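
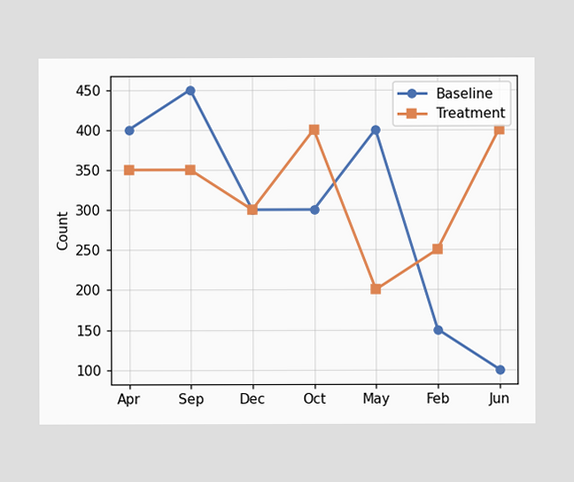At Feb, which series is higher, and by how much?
Treatment, by 100

At Feb, Treatment sits above the other line by 100.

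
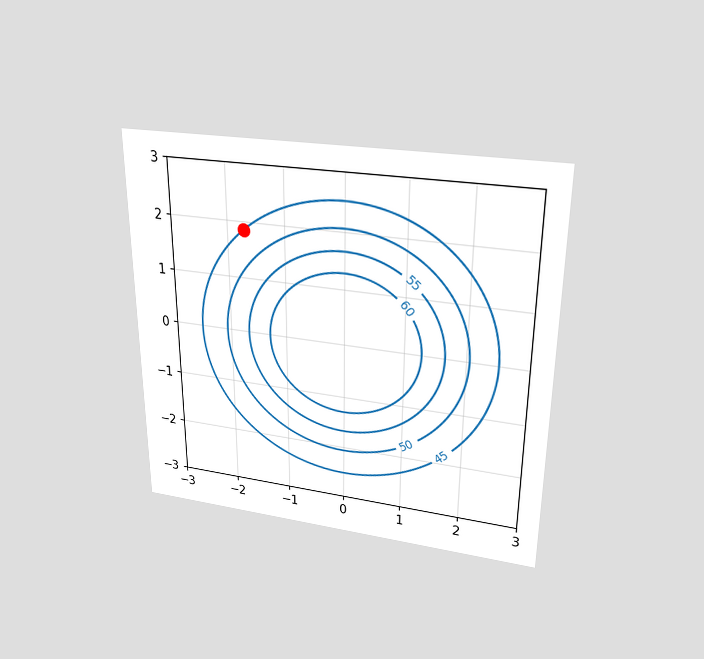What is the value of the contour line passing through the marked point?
45

The chart is viewed slightly from above. The marked point sits on the contour labelled 45.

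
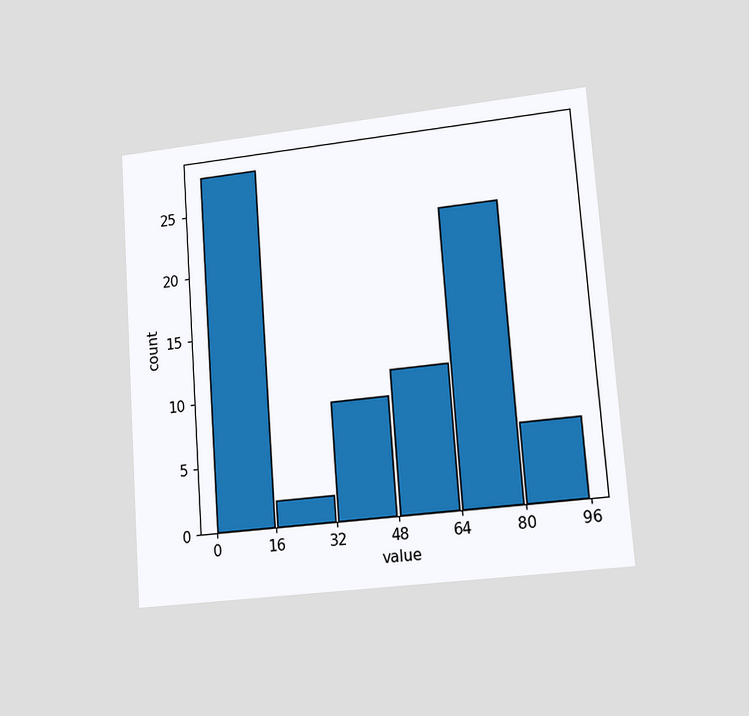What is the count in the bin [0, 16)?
The chart is tilted about 4° counter-clockwise and viewed at a slight angle. The [0, 16) bin has height 28.

28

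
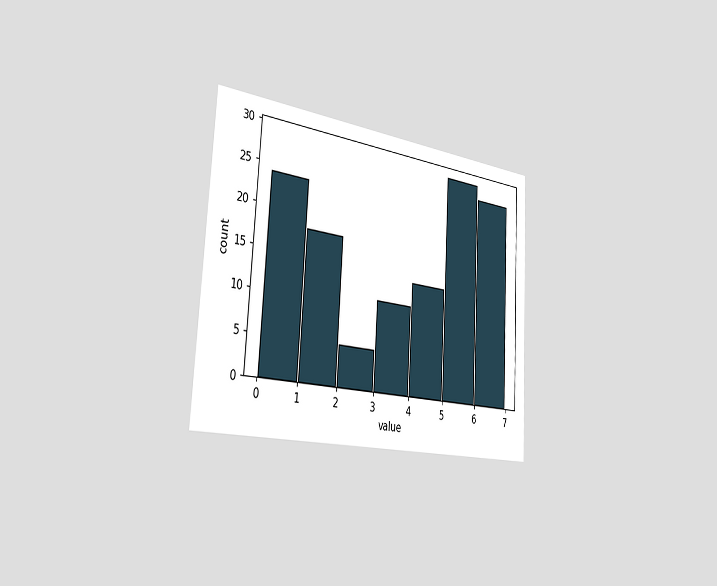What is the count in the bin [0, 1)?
24

The chart is tilted about 3° clockwise and viewed slightly from the left. The [0, 1) bin has height 24.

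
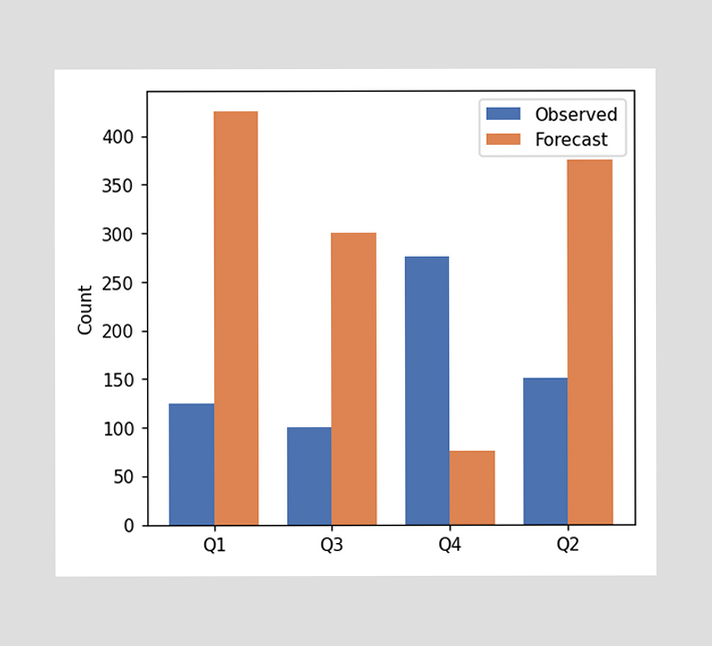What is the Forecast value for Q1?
The Forecast bar at Q1 reaches 425 on the y-axis.

425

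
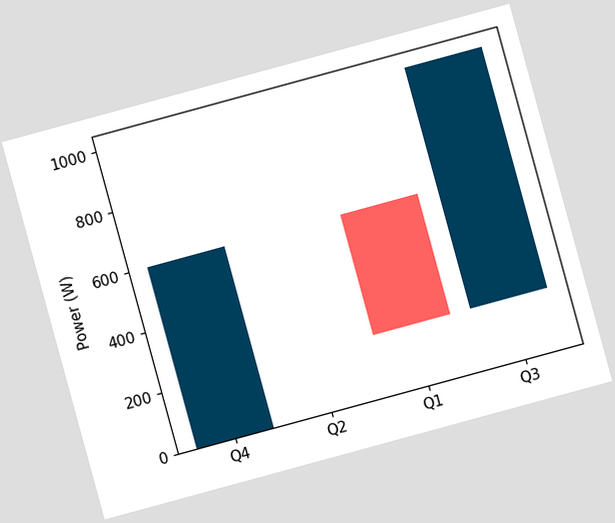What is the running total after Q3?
1000W

The chart is tilted about 15° counter-clockwise. After Q3 the running total reaches 1000W.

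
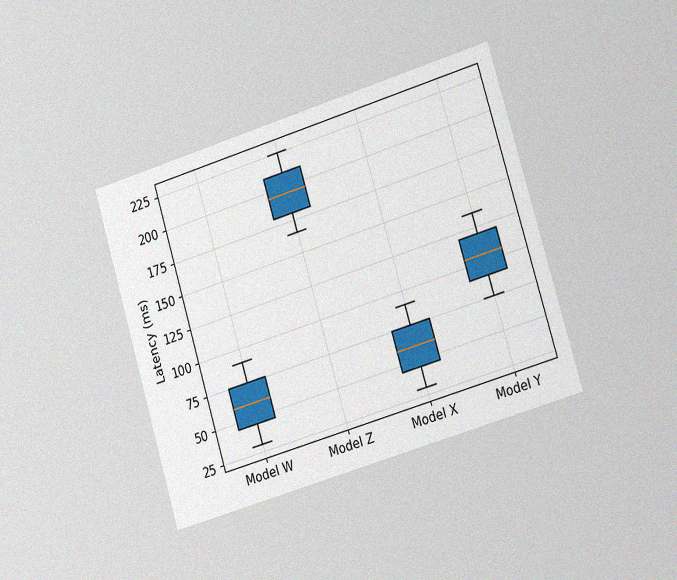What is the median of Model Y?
105ms

The chart is tilted about 17° counter-clockwise and viewed slightly from the right, with some photo noise. The median line in the Model Y box sits at 105ms.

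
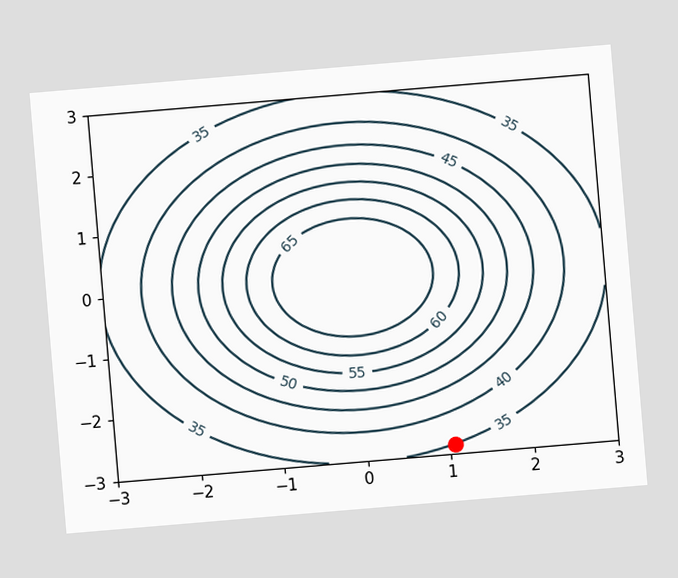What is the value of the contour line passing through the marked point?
35

The chart is tilted about 5° counter-clockwise. The marked point sits on the contour labelled 35.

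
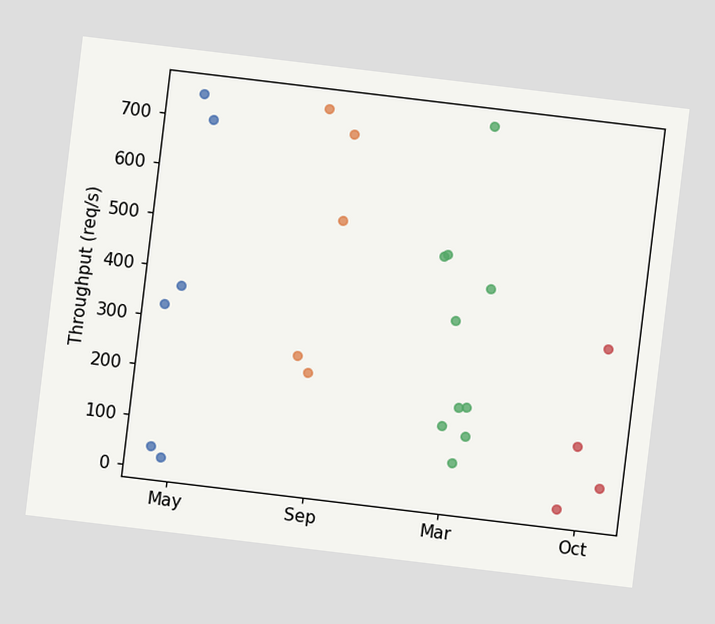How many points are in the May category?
6

The chart is tilted about 7° clockwise. Counting the markers in the May column gives 6.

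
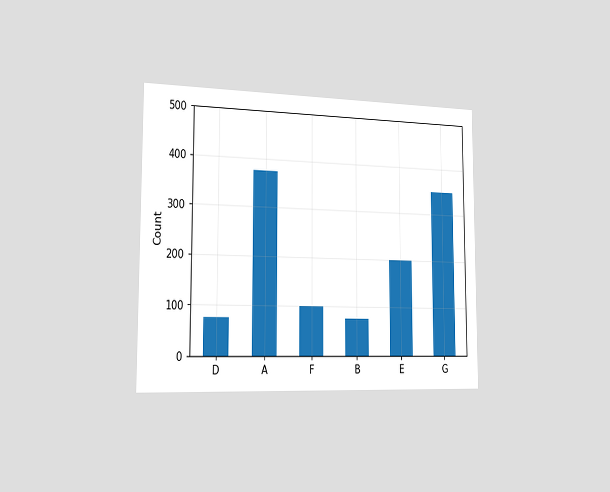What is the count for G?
The chart is viewed slightly from the left. Reading along the chart's y-axis, the G bar reaches 350.

350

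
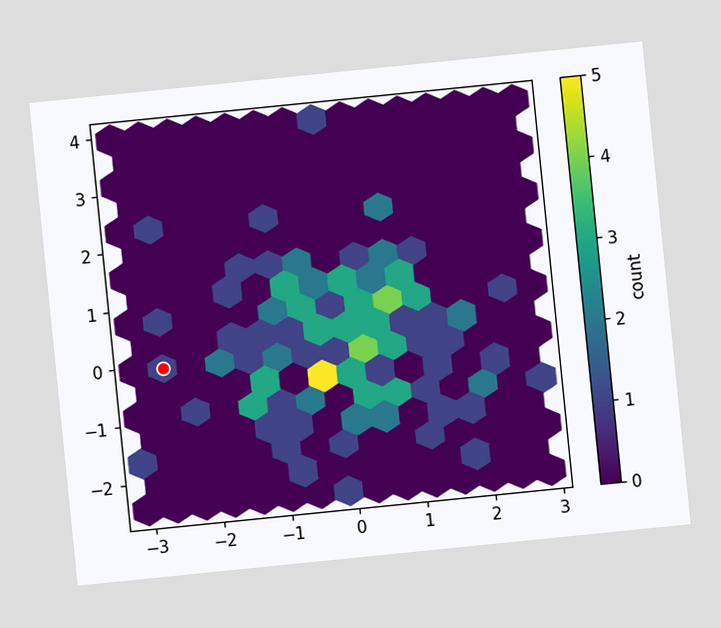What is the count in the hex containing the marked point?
1

The chart is tilted about 6° counter-clockwise. The marked hex reads 1 on the colorbar.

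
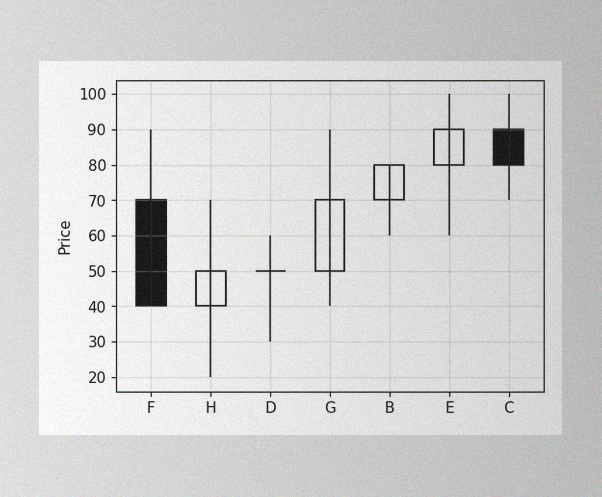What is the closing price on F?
40

The image has some photo noise and uneven lighting. The F candle closes at 40.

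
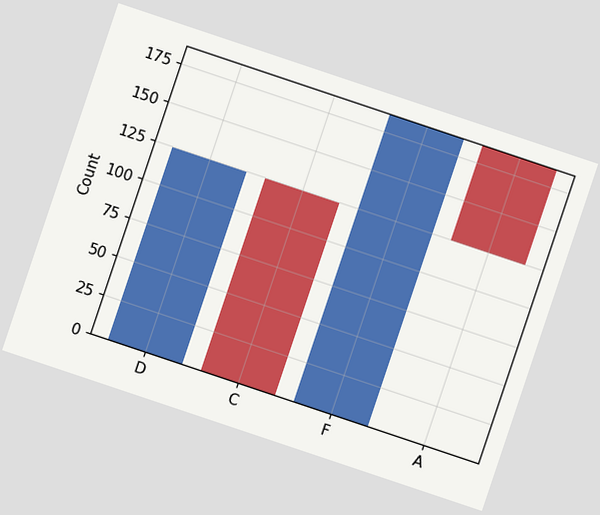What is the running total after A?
124

The chart is tilted about 19° clockwise. After A the running total reaches 124.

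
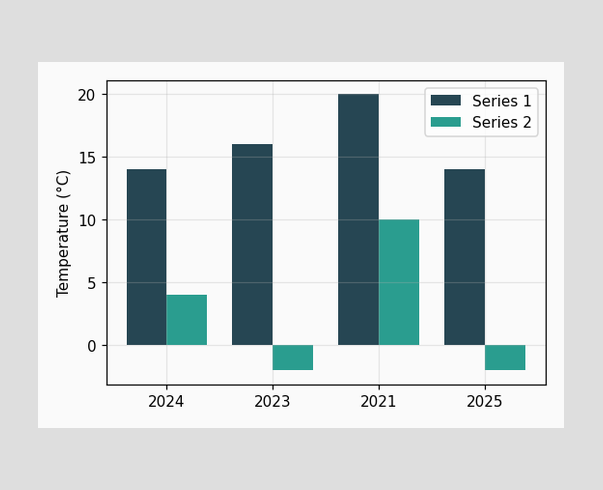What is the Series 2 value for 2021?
The Series 2 bar at 2021 reaches 10°C on the y-axis.

10°C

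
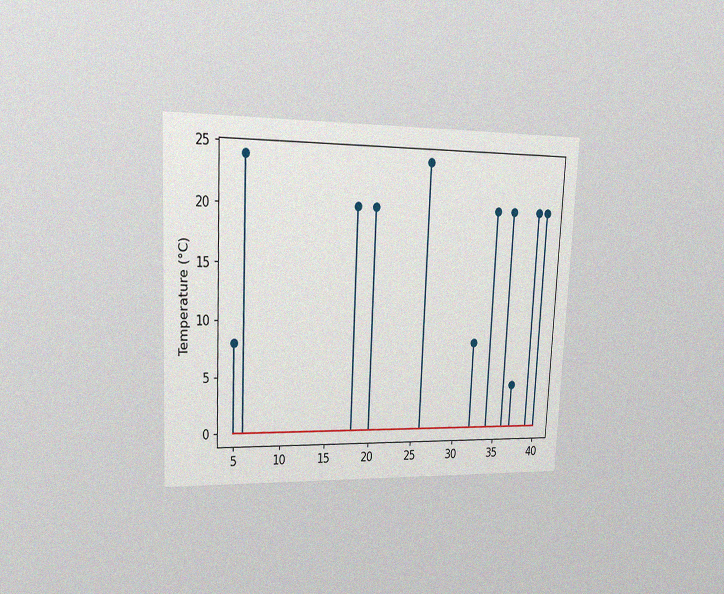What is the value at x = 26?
The chart is tilted about 3° clockwise and viewed slightly from the left, with some photo noise. The stem at x=26 reaches 24°C.

24°C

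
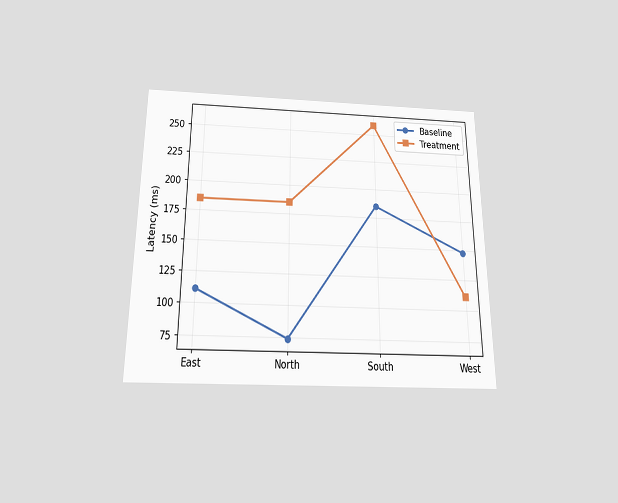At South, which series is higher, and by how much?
The chart is viewed slightly from below. At South, Treatment sits above the other line by 74ms.

Treatment, by 74ms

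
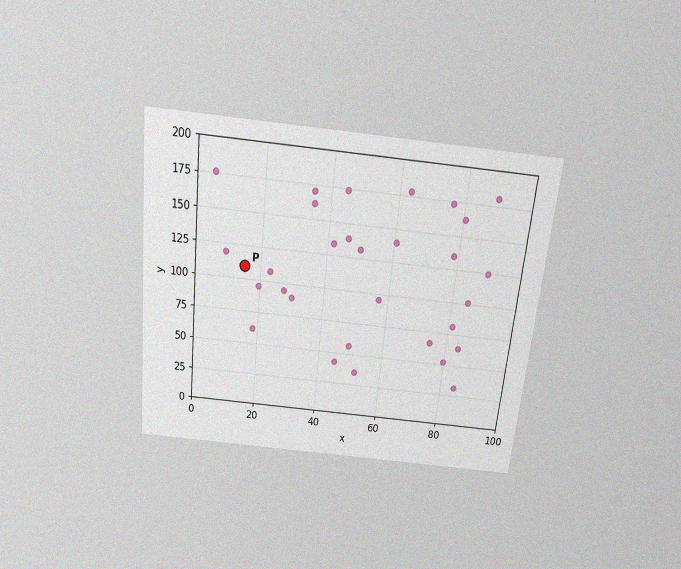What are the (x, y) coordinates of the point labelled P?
The chart is tilted about 6° clockwise and viewed slightly from above, with some photo noise. Following the gridlines from P to each axis, P sits at (15, 110).

(15, 110)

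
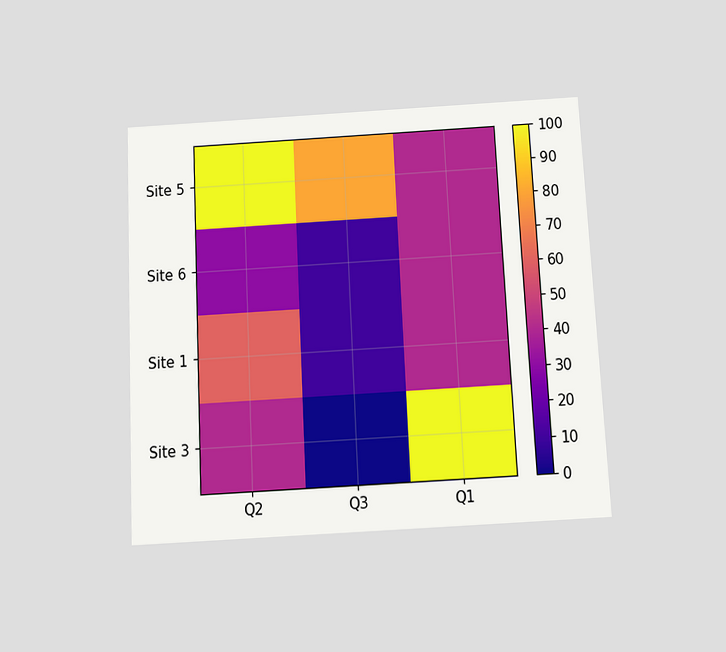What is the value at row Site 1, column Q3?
10

The chart is tilted about 3° counter-clockwise and viewed slightly from below. Matching cell (Site 1, Q3) against the colorbar gives 10.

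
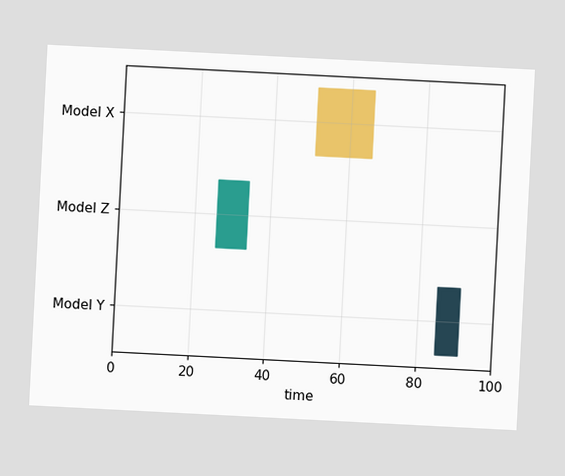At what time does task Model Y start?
The chart is tilted about 3° clockwise. The Model Y bar begins at t=85.

85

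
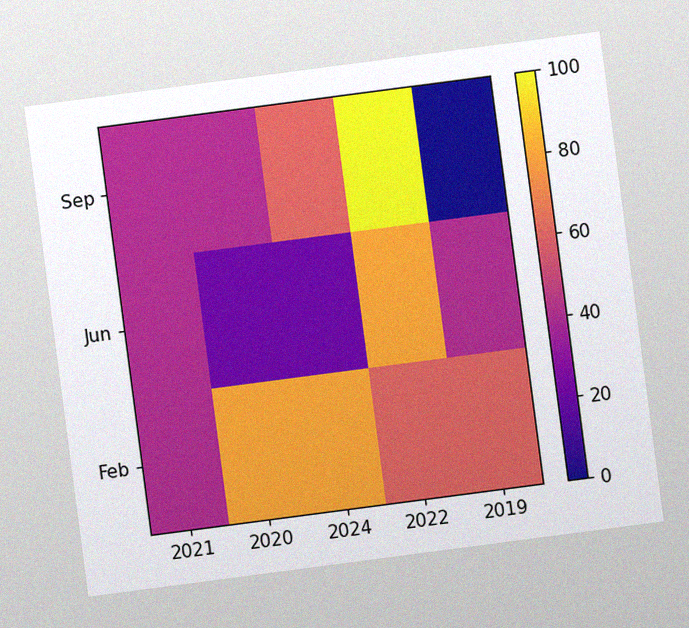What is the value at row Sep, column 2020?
40

The chart is tilted about 7° counter-clockwise, with some photo noise. Matching cell (Sep, 2020) against the colorbar gives 40.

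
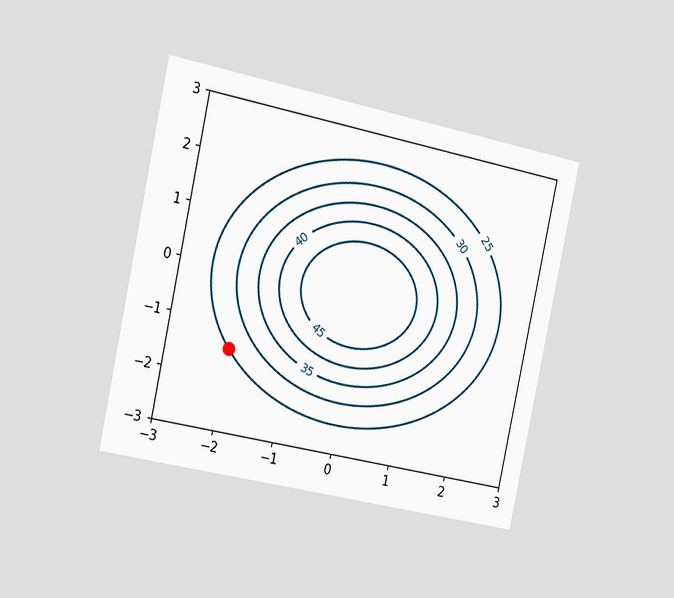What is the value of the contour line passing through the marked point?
The chart is tilted about 12° clockwise and viewed slightly from the left. The marked point sits on the contour labelled 25.

25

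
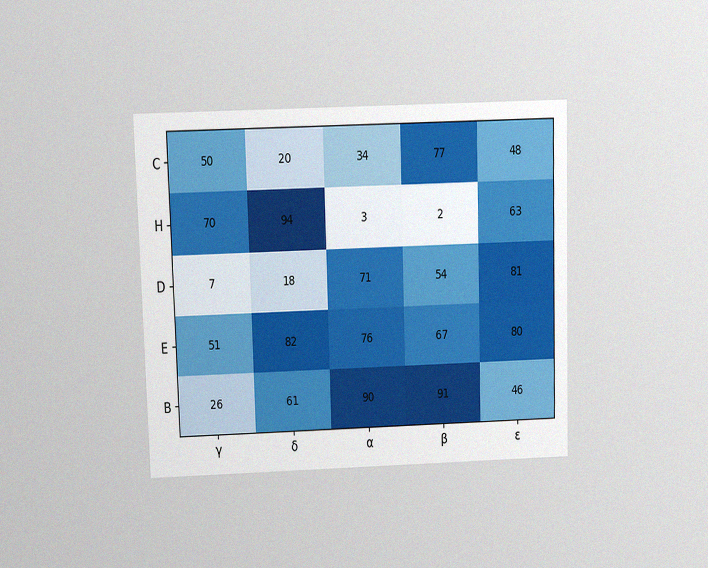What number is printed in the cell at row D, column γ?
7

The chart is viewed at a slight angle, with some photo noise. The (D, γ) cell reads 7.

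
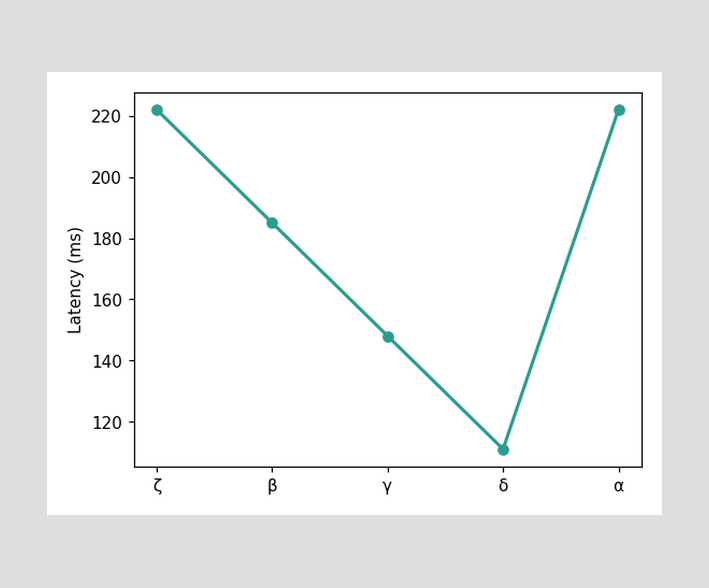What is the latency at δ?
111ms

At δ, the line is at 111ms.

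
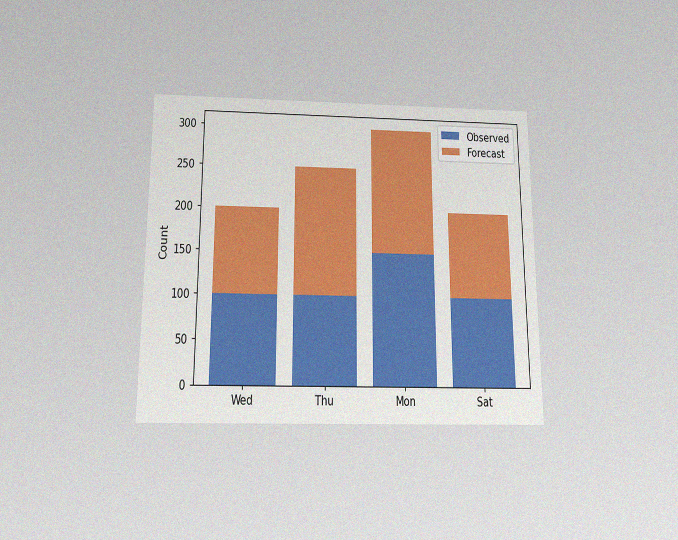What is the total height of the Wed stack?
The chart is viewed slightly from below, with some photo noise. The Wed stack's top reaches 200 on the y-axis.

200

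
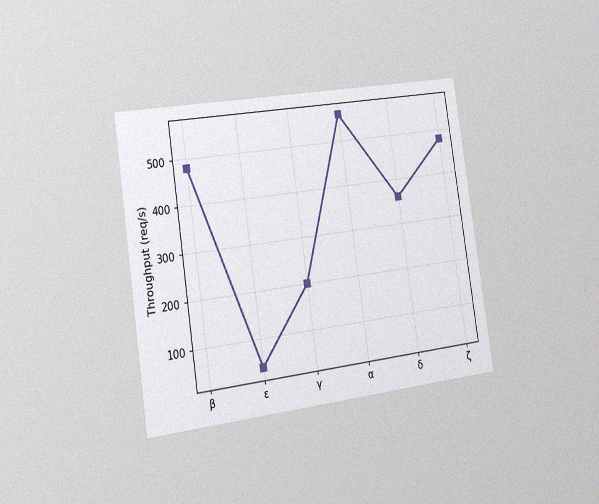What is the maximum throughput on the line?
560req/s

The chart is tilted about 8° counter-clockwise and viewed slightly from the left, with some photo noise. The highest point is at α, and reading across to the y-axis gives 560req/s.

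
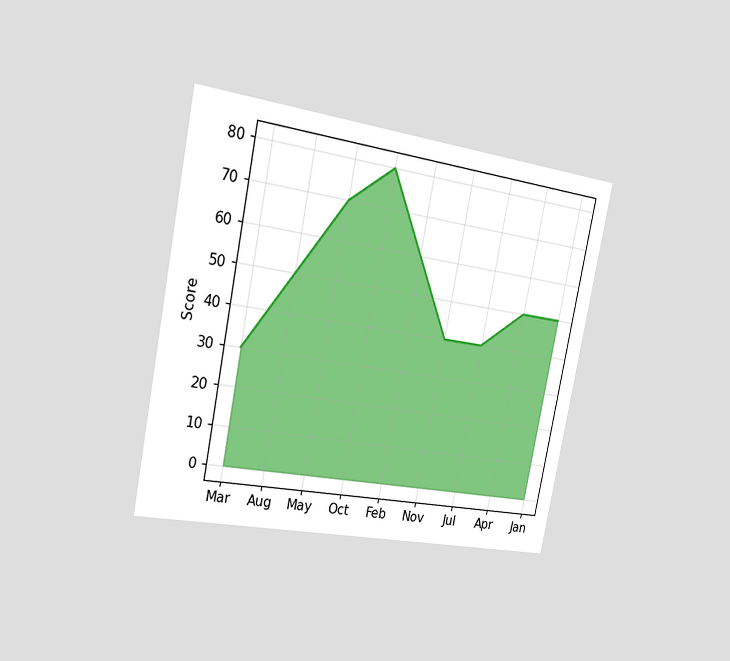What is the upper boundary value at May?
The chart is tilted about 11° clockwise and viewed slightly from the left. At May the upper boundary is at 70.

70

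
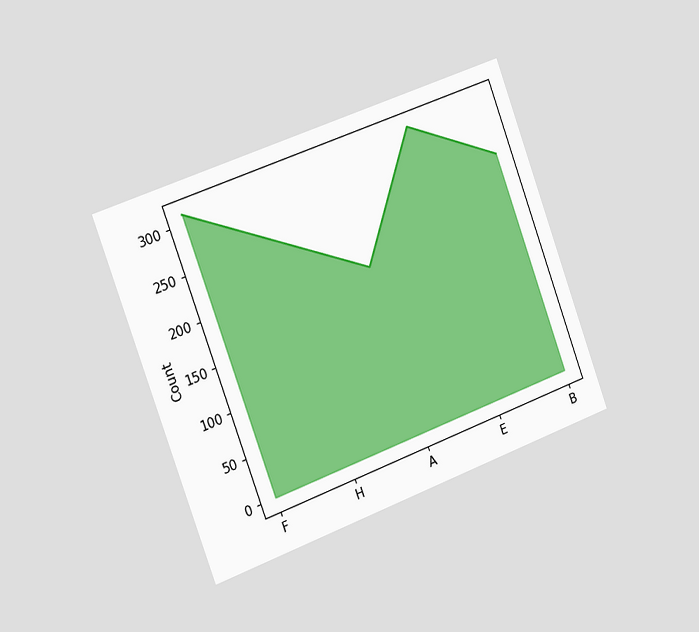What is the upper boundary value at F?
The chart is tilted about 20° counter-clockwise and viewed slightly from the left. At F the upper boundary is at 310.

310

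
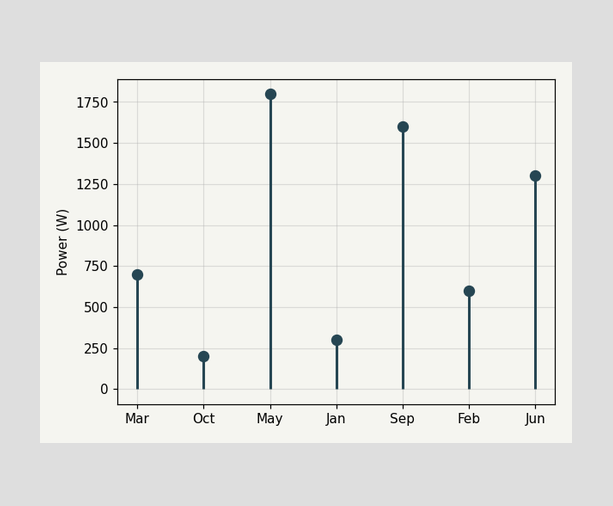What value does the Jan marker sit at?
300W

The Jan marker sits at 300W.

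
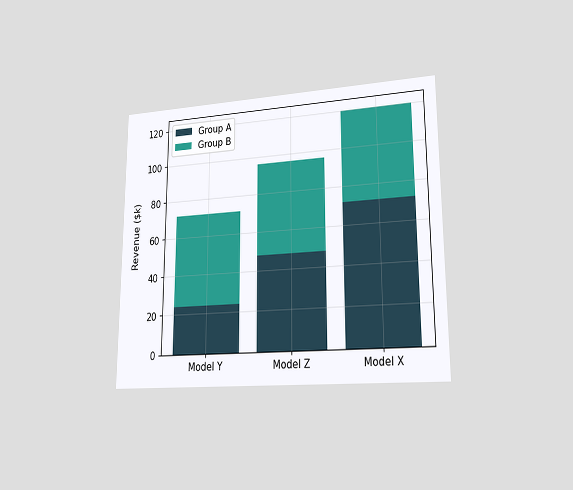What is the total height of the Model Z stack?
$96k

The chart is viewed at a slight angle. The Model Z stack's top reaches $96k on the y-axis.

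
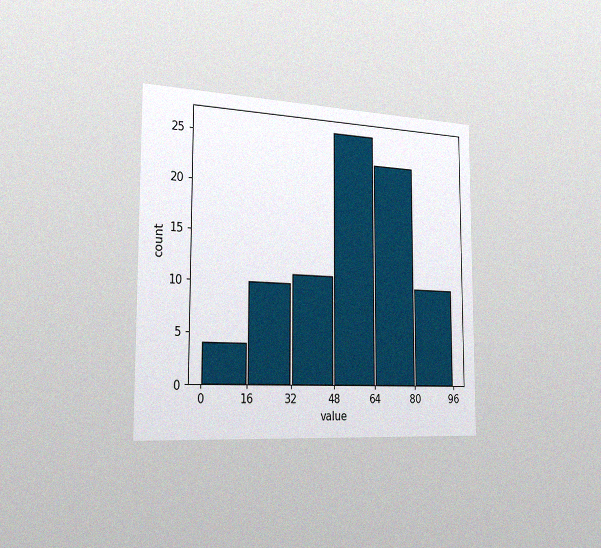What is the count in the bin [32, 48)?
The chart is viewed slightly from the left, with some photo noise. The [32, 48) bin has height 11.

11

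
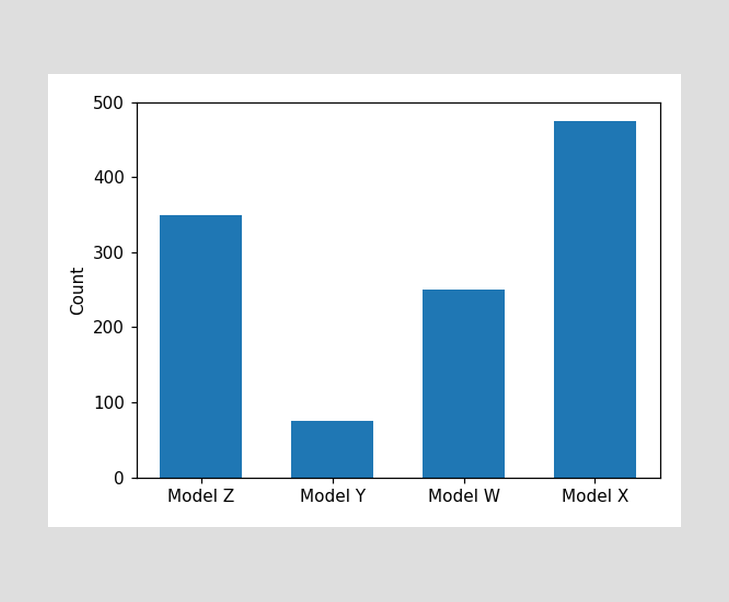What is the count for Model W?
250

Reading along the chart's y-axis, the Model W bar reaches 250.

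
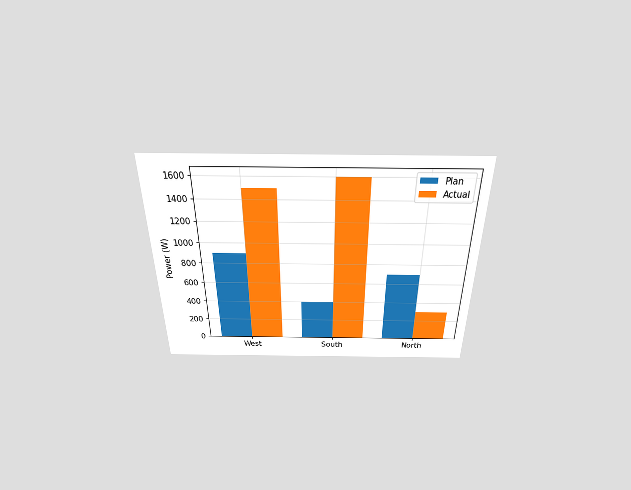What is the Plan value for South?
The chart is viewed slightly from above. The Plan bar at South reaches 400W on the y-axis.

400W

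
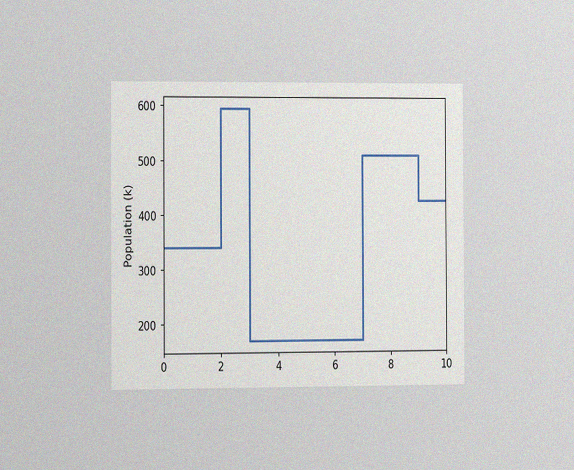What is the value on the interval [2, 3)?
The chart is viewed slightly from the left, with some photo noise. On [2, 3) the step sits at 595k.

595k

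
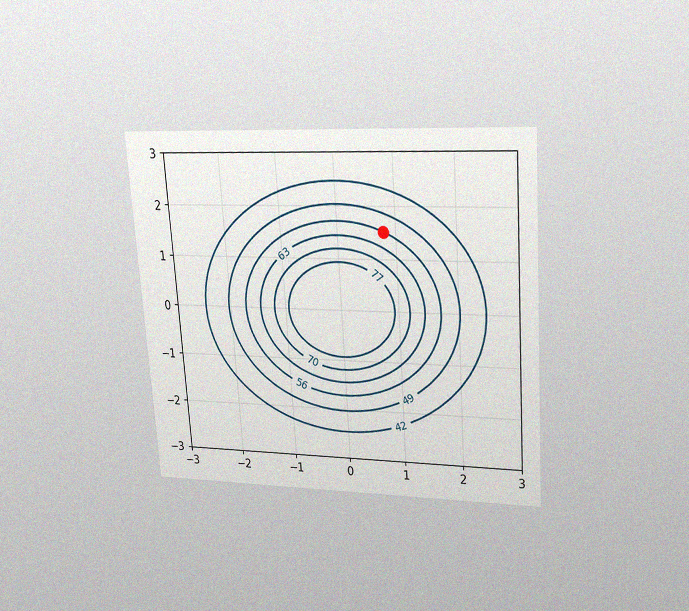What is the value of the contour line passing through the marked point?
The chart is tilted about 4° counter-clockwise and viewed at a slight angle, with some photo noise. The marked point sits on the contour labelled 56.

56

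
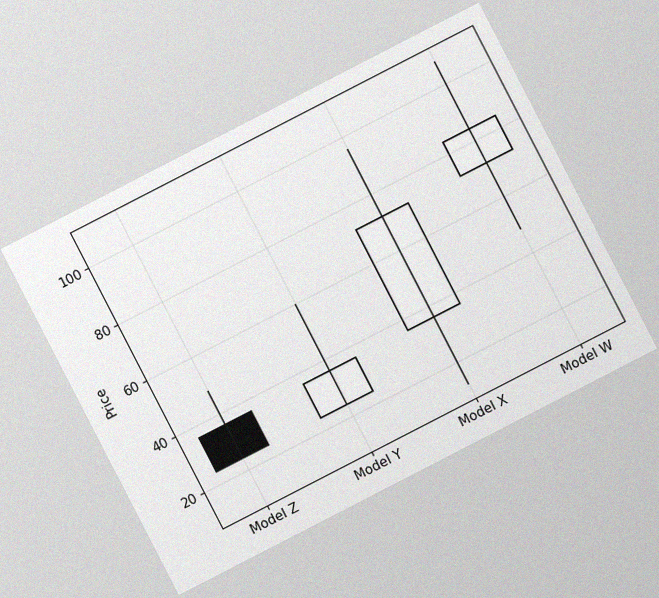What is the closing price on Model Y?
36

The chart is tilted about 27° counter-clockwise, with some photo noise. The Model Y candle closes at 36.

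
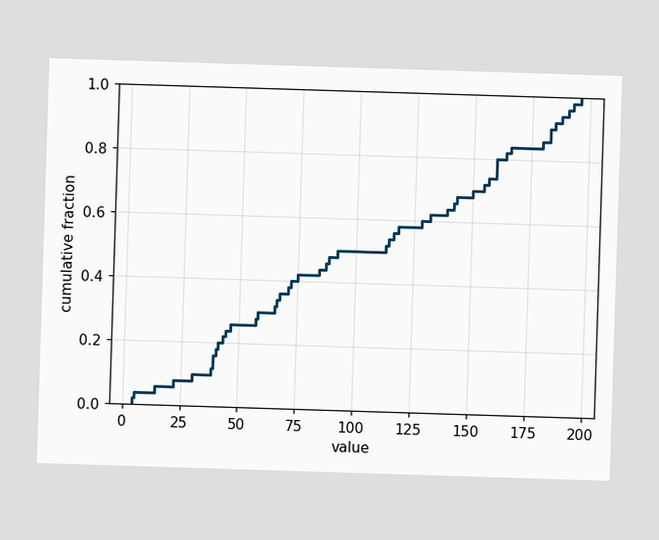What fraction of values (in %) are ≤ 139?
64%

At x=139 the ECDF step is at 64%.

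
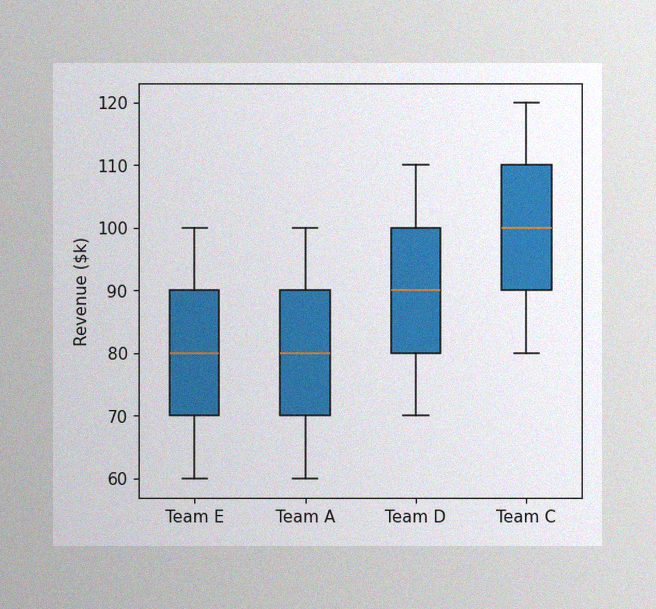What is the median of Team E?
The image has some photo noise and uneven lighting. The median line in the Team E box sits at $80k.

$80k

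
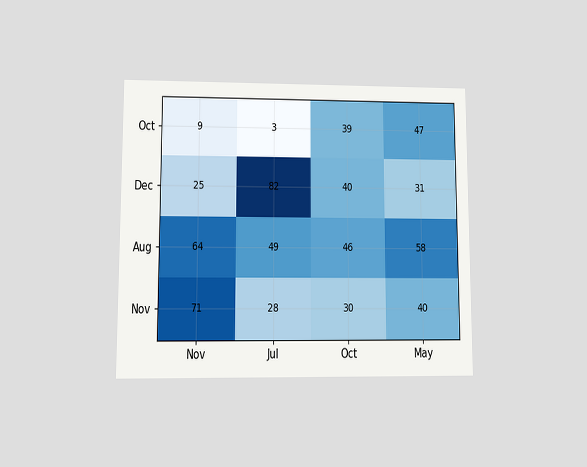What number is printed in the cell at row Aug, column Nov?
64

The chart is viewed at a slight angle. The (Aug, Nov) cell reads 64.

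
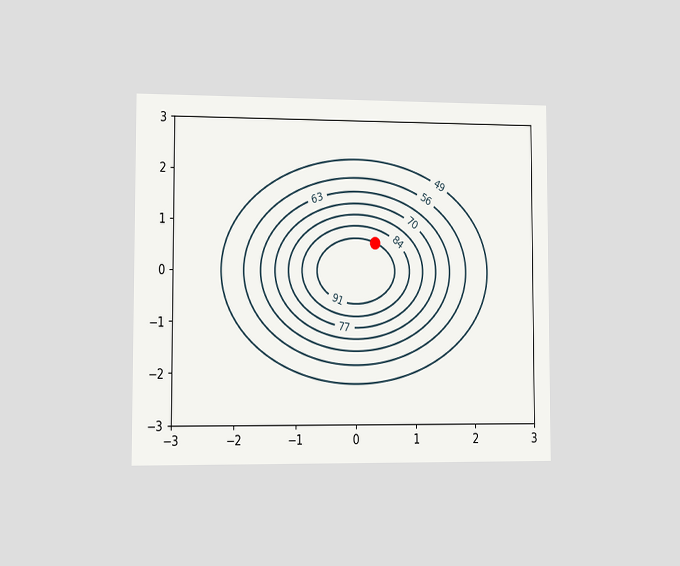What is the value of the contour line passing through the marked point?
The chart is viewed slightly from the left. The marked point sits on the contour labelled 91.

91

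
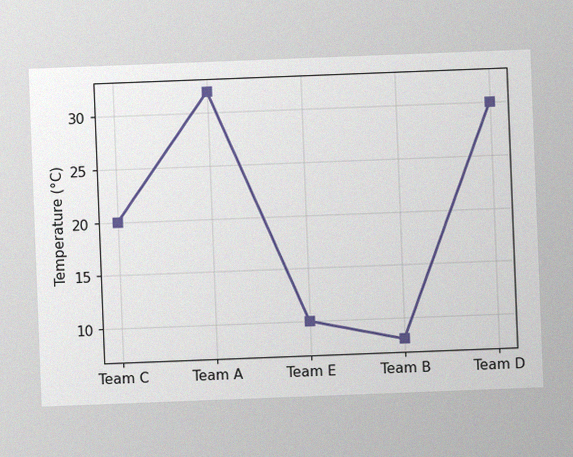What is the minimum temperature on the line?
The chart is tilted about 2° counter-clockwise, with some photo noise. The lowest point is at Team B, and reading across to the y-axis gives 8°C.

8°C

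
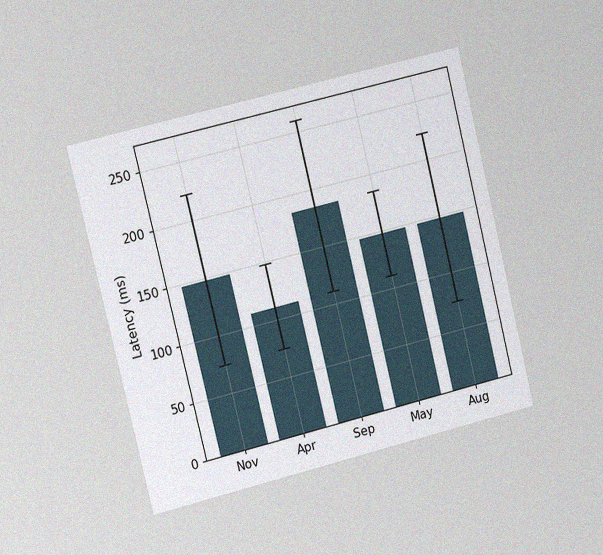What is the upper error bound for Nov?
222ms

The chart is tilted about 14° counter-clockwise and viewed slightly from the left, with some photo noise. The Nov bar's upper whisker reaches 222ms.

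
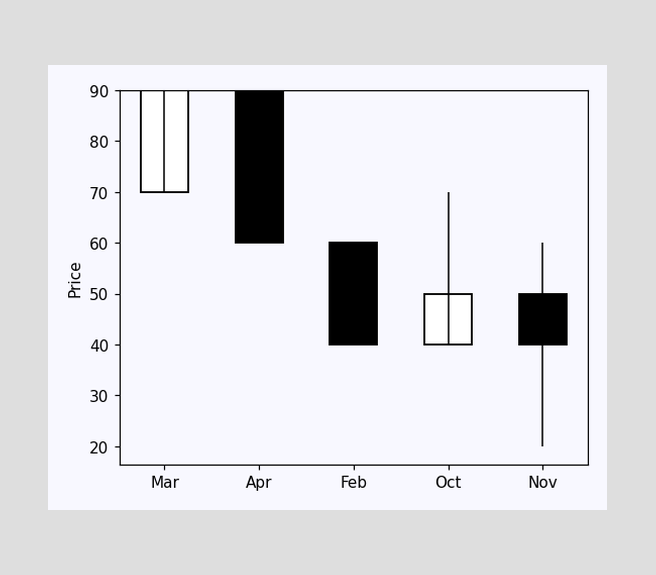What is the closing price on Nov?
40

The Nov candle closes at 40.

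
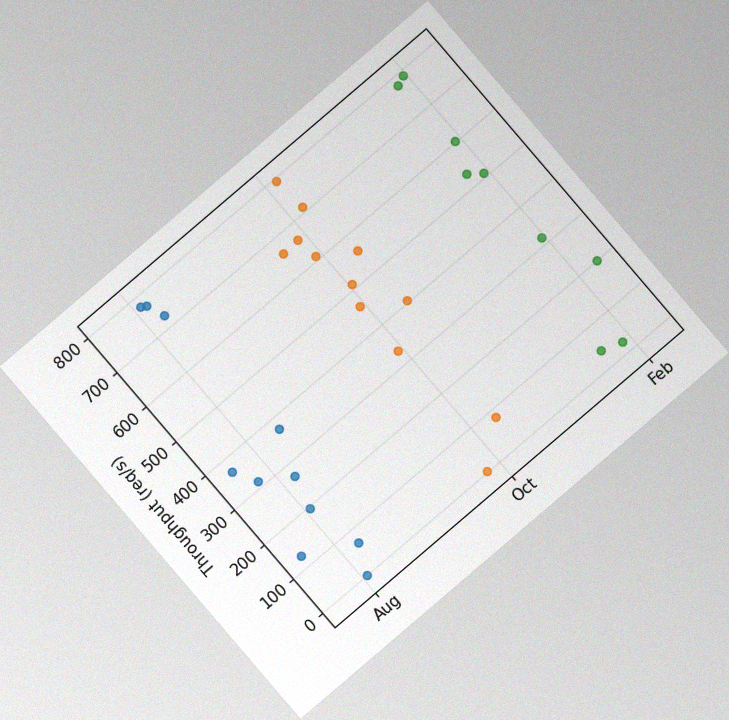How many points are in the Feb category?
The chart is tilted about 41° counter-clockwise, with some photo noise. Counting the markers in the Feb column gives 9.

9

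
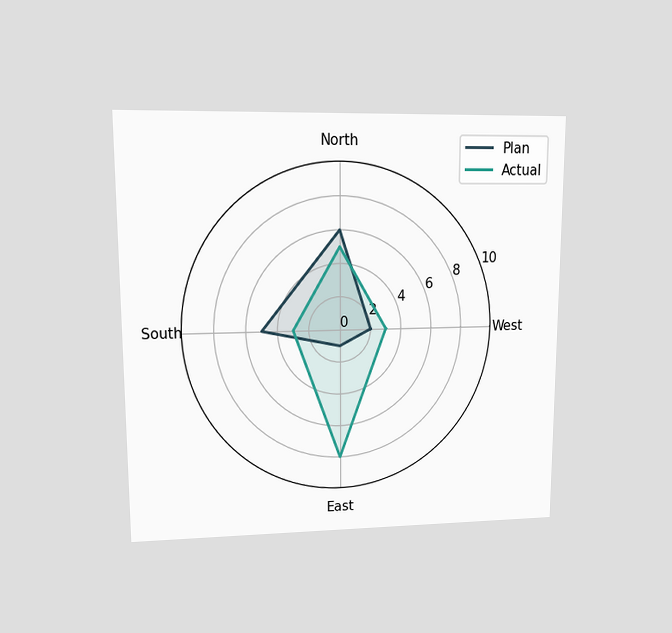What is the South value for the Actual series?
The chart is viewed at a slight angle. On the South axis, Actual reaches 3.

3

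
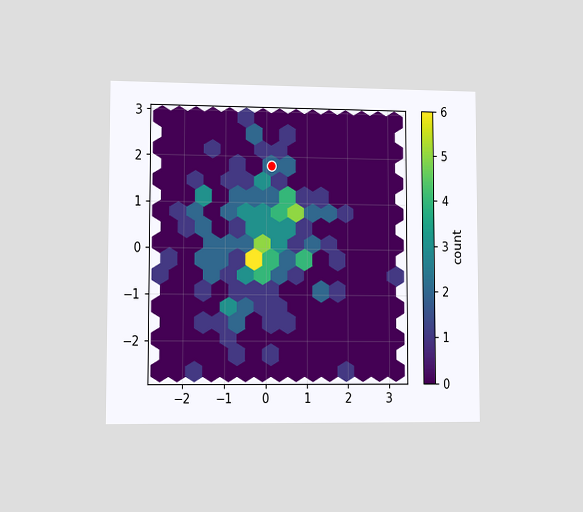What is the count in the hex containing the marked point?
2

The chart is viewed slightly from the left. The marked hex reads 2 on the colorbar.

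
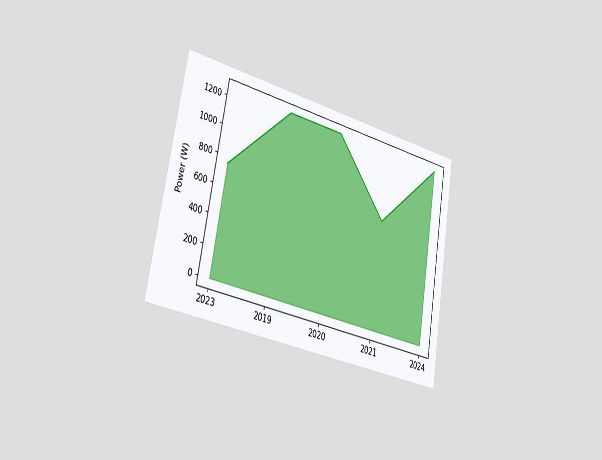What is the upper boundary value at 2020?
The chart is tilted about 10° clockwise and viewed slightly from the left. At 2020 the upper boundary is at 1250W.

1250W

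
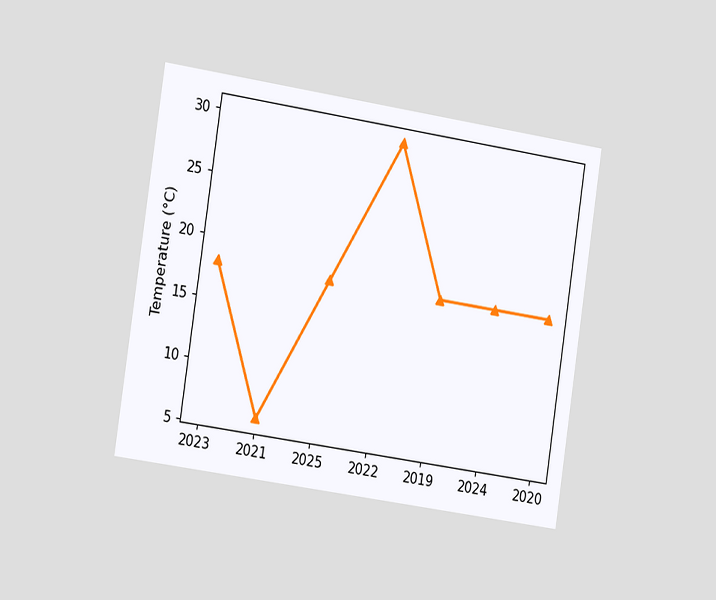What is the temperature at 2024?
The chart is tilted about 9° clockwise and viewed slightly from the left. At 2024, the line is at 18°C.

18°C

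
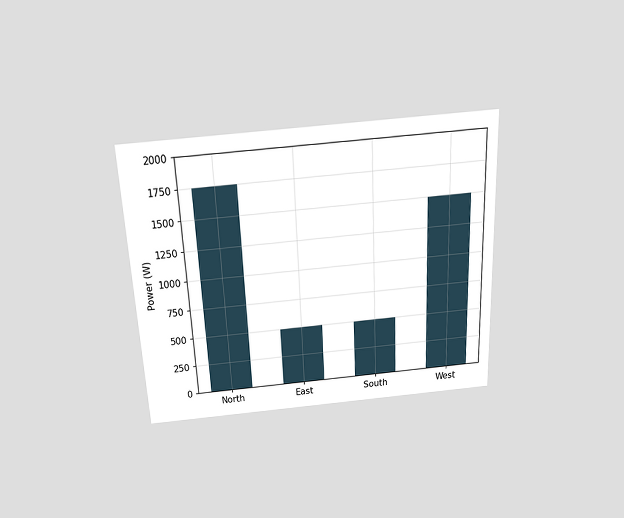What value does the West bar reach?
1500W

The chart is tilted about 3° counter-clockwise and viewed slightly from above. Reading along the chart's y-axis, the West bar reaches 1500W.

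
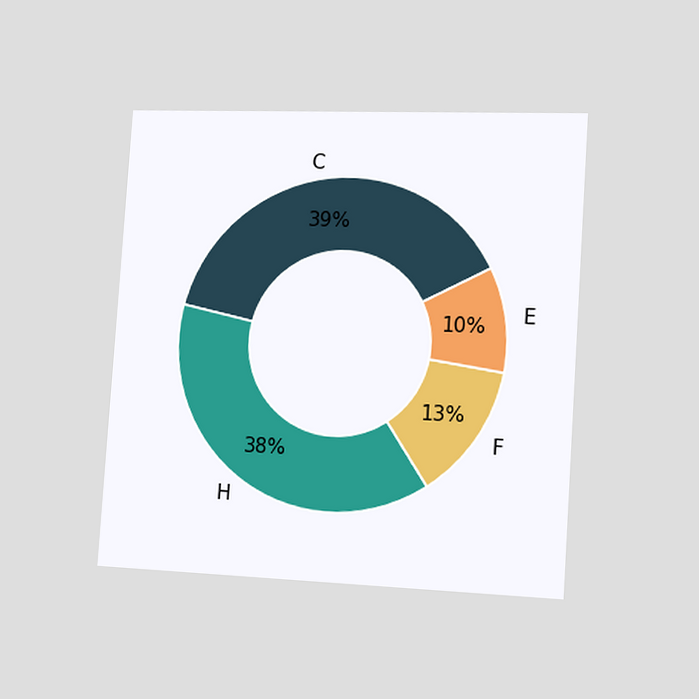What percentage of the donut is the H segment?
The chart is tilted about 4° clockwise and viewed slightly from the right. The H segment takes up 38% of the ring.

38%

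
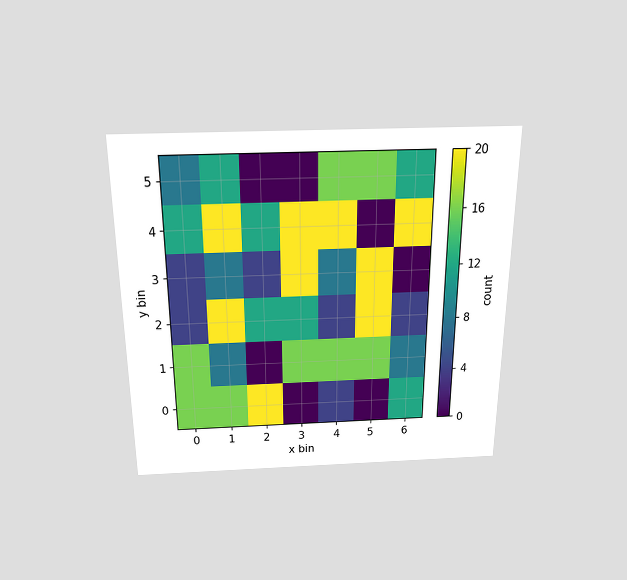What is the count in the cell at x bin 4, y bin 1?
The chart is viewed slightly from above. Matching the cell (4, 1) against the colorbar gives 16.

16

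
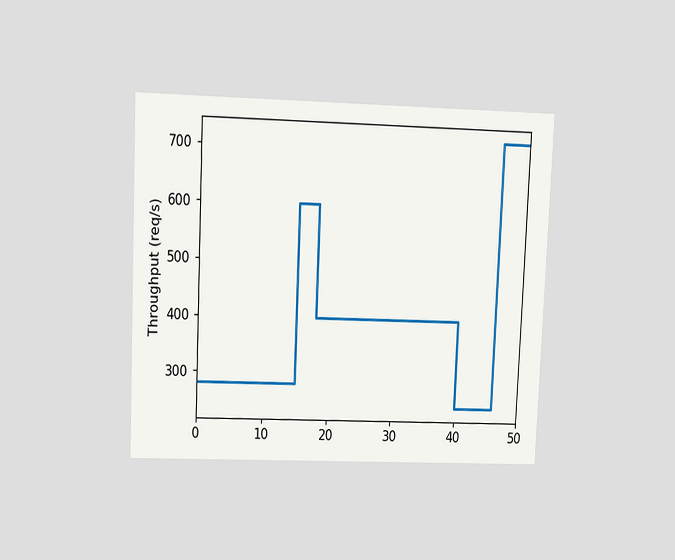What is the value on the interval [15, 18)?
The chart is tilted about 2° clockwise and viewed at a slight angle. On [15, 18) the step sits at 600req/s.

600req/s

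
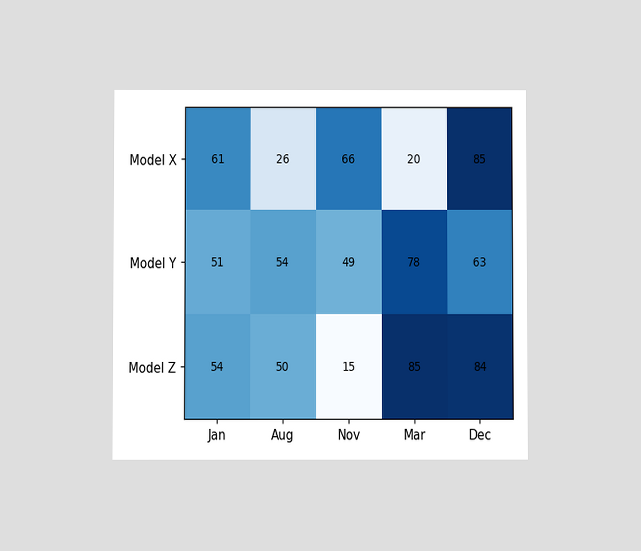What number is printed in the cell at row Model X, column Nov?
The chart is viewed at a slight angle. The (Model X, Nov) cell reads 66.

66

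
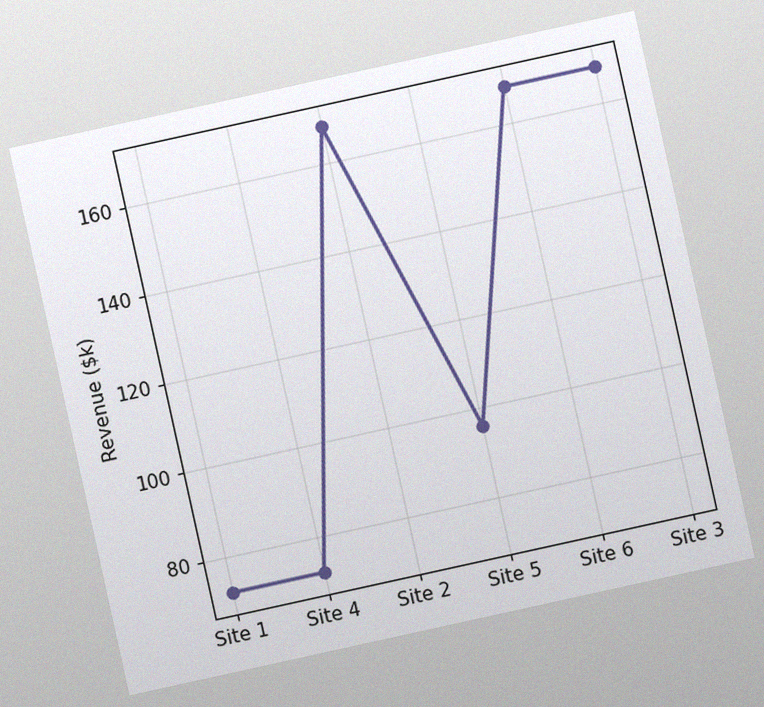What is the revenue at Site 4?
$72k

The chart is tilted about 12° counter-clockwise, with some photo noise. At Site 4, the line is at $72k.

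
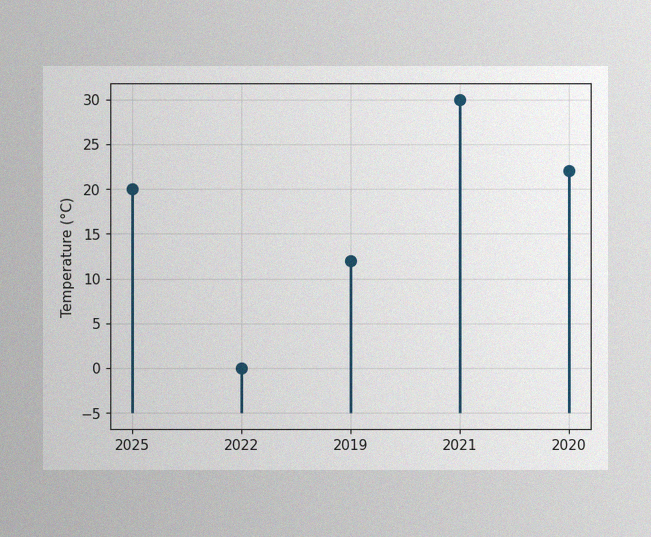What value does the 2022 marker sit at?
0°C

The image has some photo noise and uneven lighting. The 2022 marker sits at 0°C.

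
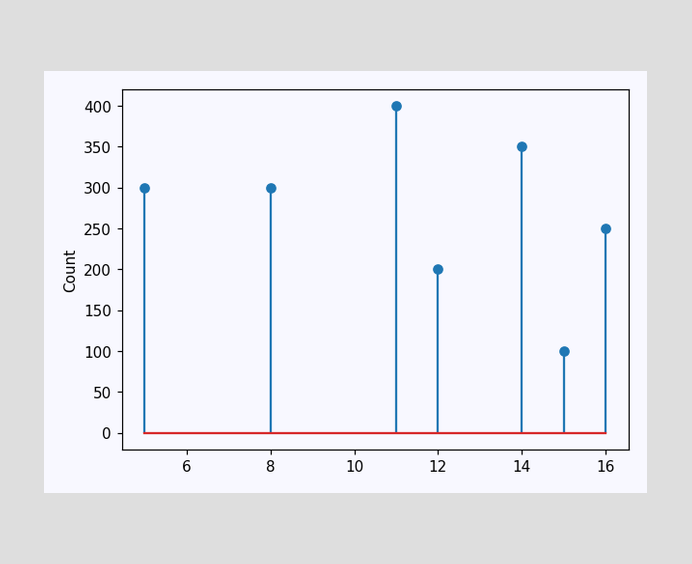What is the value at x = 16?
The stem at x=16 reaches 250.

250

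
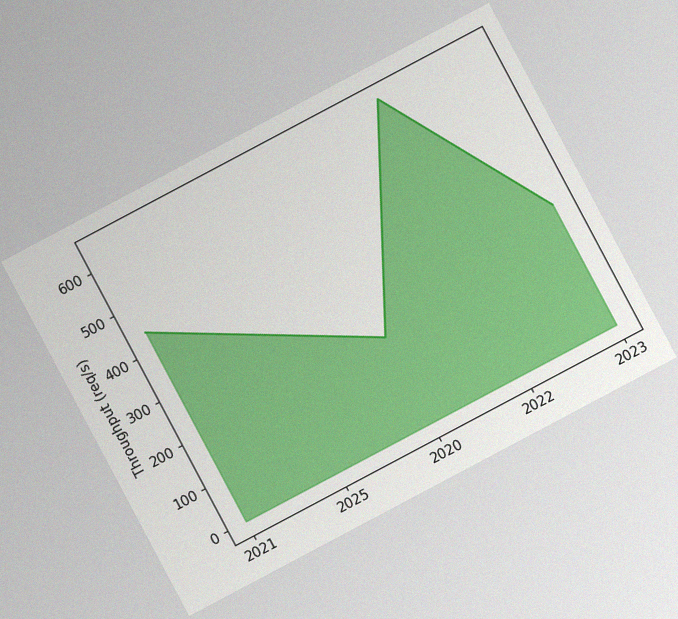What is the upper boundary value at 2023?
280req/s

The chart is tilted about 28° counter-clockwise, with some photo noise. At 2023 the upper boundary is at 280req/s.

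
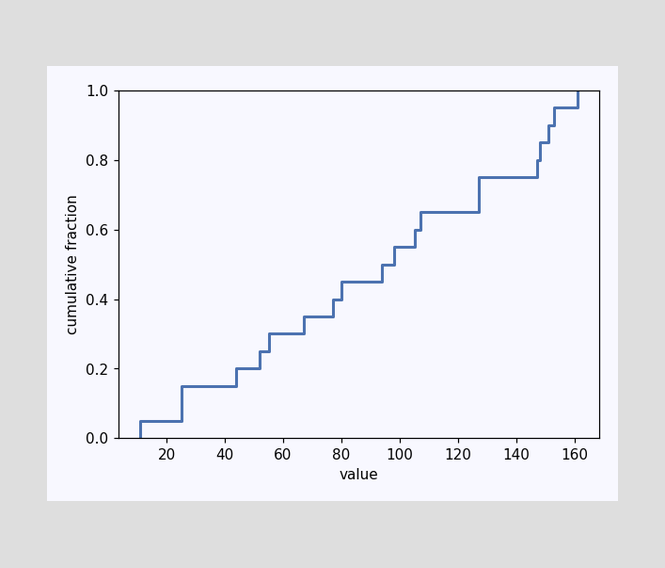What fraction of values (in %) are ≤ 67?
At x=67 the ECDF step is at 35%.

35%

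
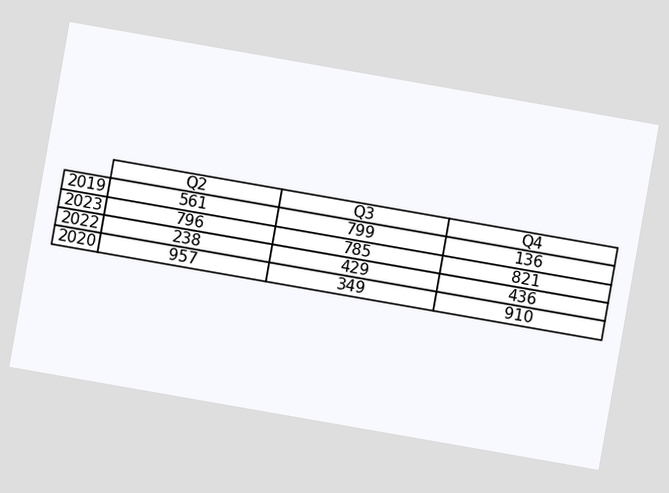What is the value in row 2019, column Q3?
799

The chart is tilted about 10° clockwise. The (2019, Q3) cell reads 799.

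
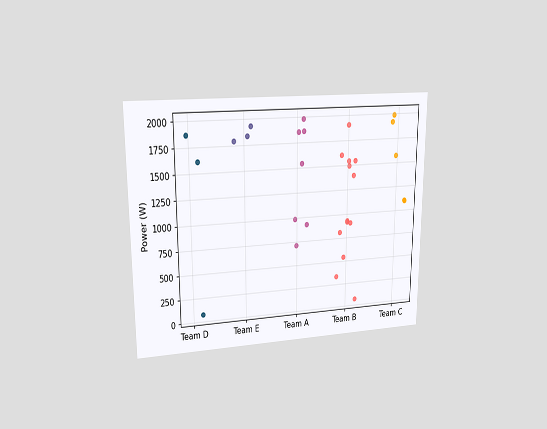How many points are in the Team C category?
The chart is viewed at a slight angle. Counting the markers in the Team C column gives 5.

5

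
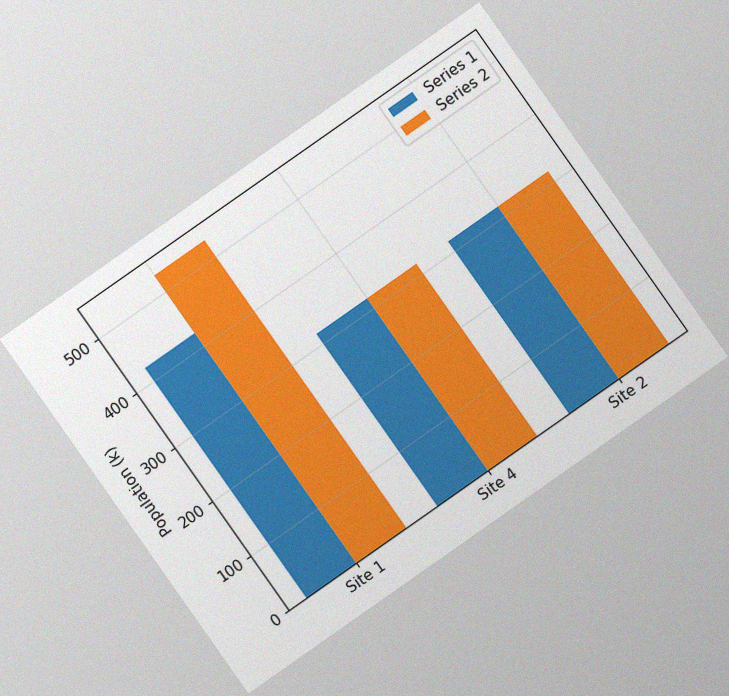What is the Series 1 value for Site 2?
318k

The chart is tilted about 35° counter-clockwise, with some photo noise. The Series 1 bar at Site 2 reaches 318k on the y-axis.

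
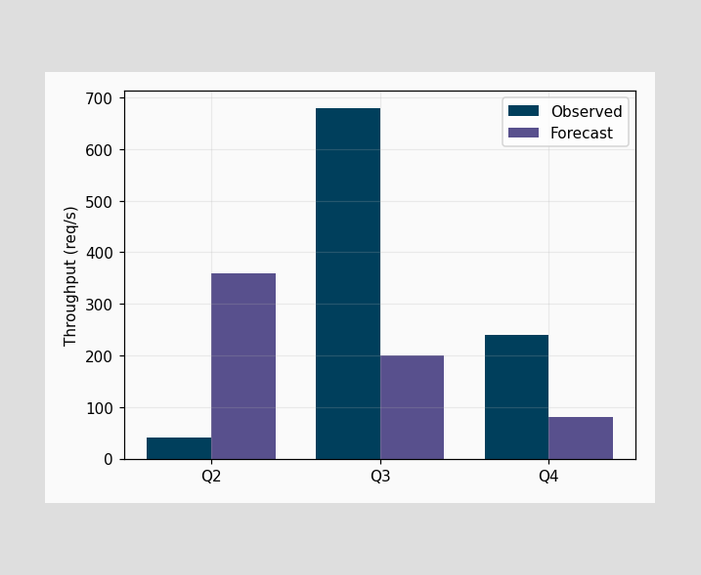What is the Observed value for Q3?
The Observed bar at Q3 reaches 680req/s on the y-axis.

680req/s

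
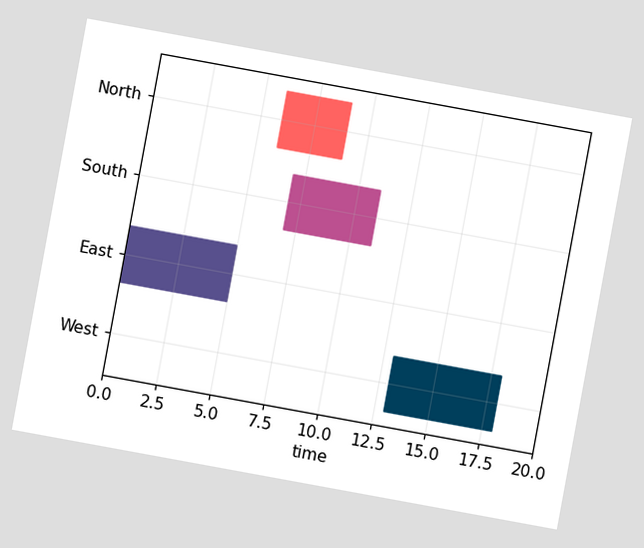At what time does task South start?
7

The chart is tilted about 10° clockwise. The South bar begins at t=7.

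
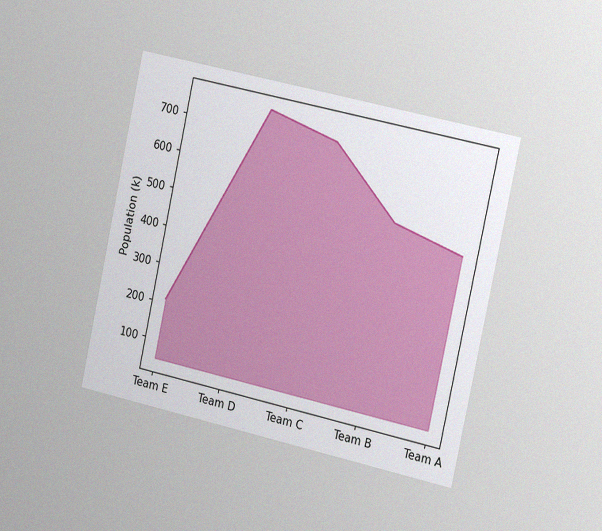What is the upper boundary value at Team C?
The chart is tilted about 12° clockwise and viewed slightly from the right, with some photo noise. At Team C the upper boundary is at 714k.

714k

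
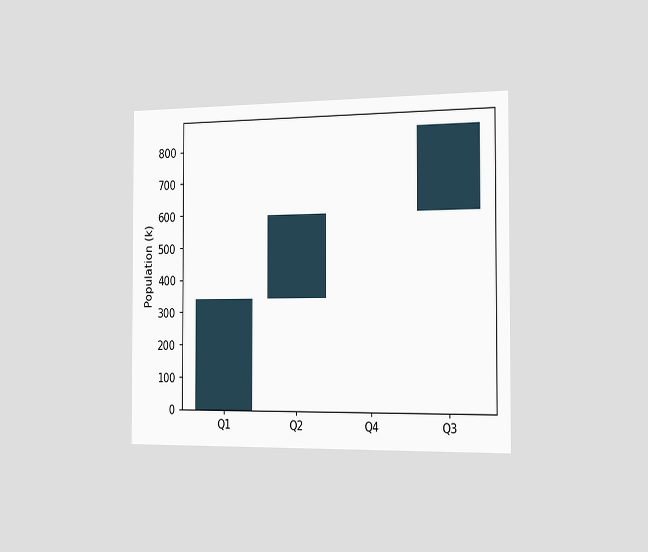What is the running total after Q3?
The chart is viewed slightly from the right. After Q3 the running total reaches 850k.

850k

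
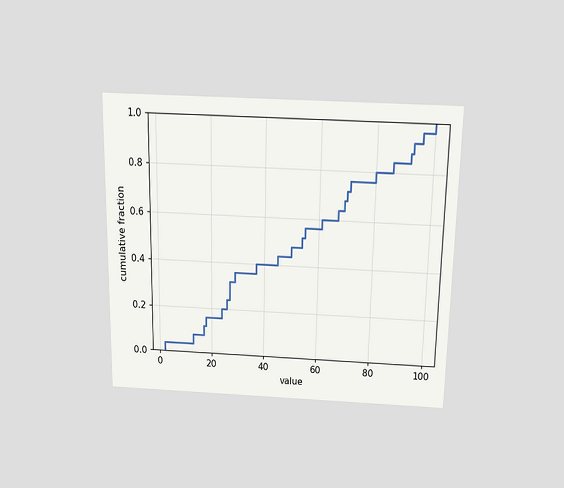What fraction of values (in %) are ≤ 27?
32%

The chart is viewed slightly from above. At x=27 the ECDF step is at 32%.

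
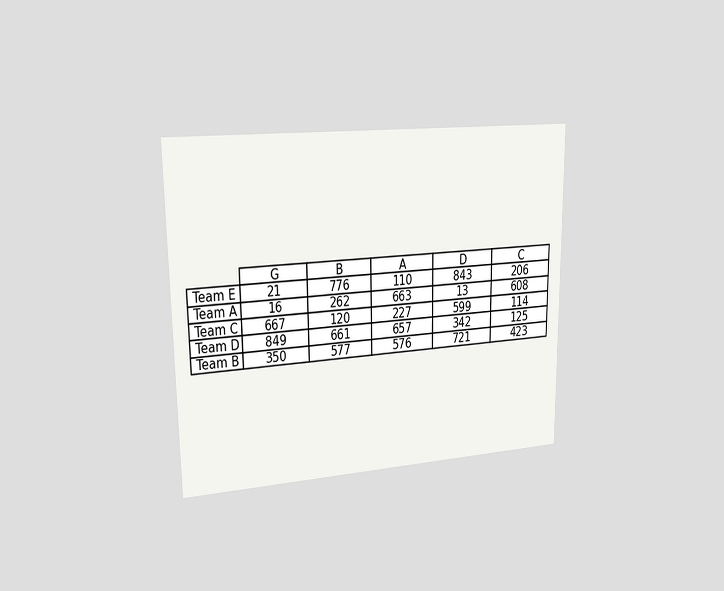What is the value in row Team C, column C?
114

The chart is viewed slightly from the left. The (Team C, C) cell reads 114.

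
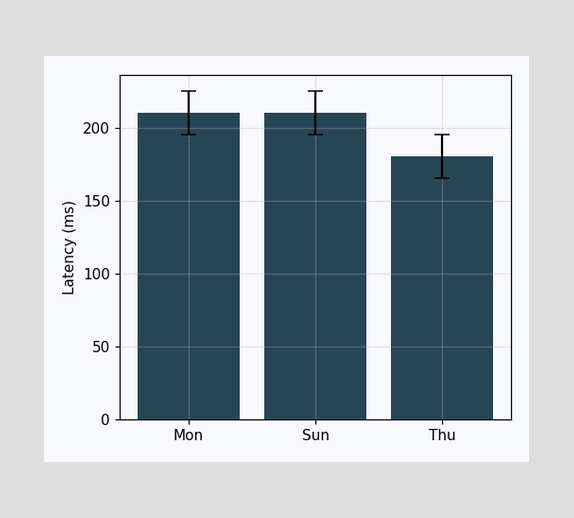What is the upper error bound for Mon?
225ms

The Mon bar's upper whisker reaches 225ms.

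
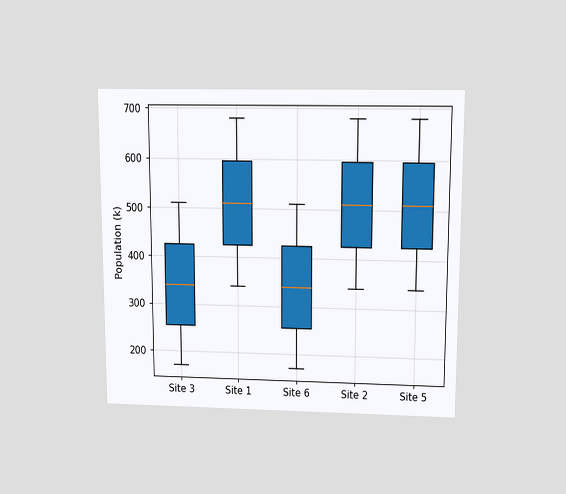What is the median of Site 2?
The chart is viewed slightly from above. The median line in the Site 2 box sits at 510k.

510k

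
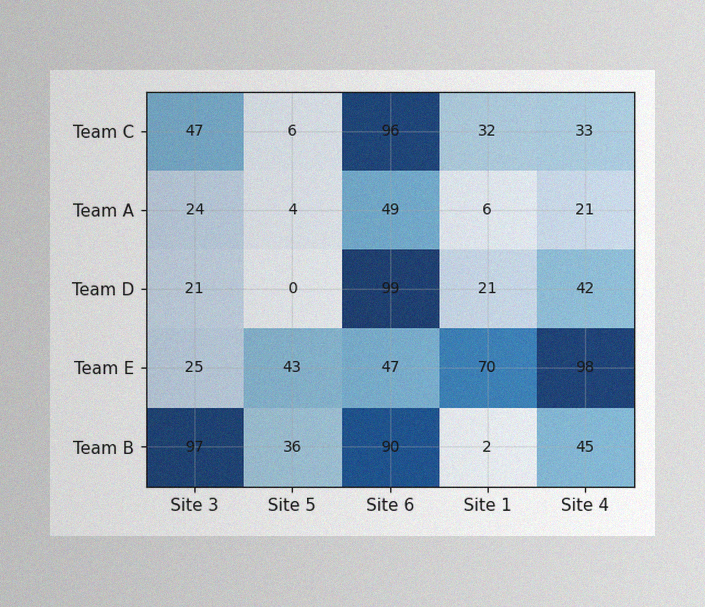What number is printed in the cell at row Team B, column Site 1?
The image has some photo noise and uneven lighting. The (Team B, Site 1) cell reads 2.

2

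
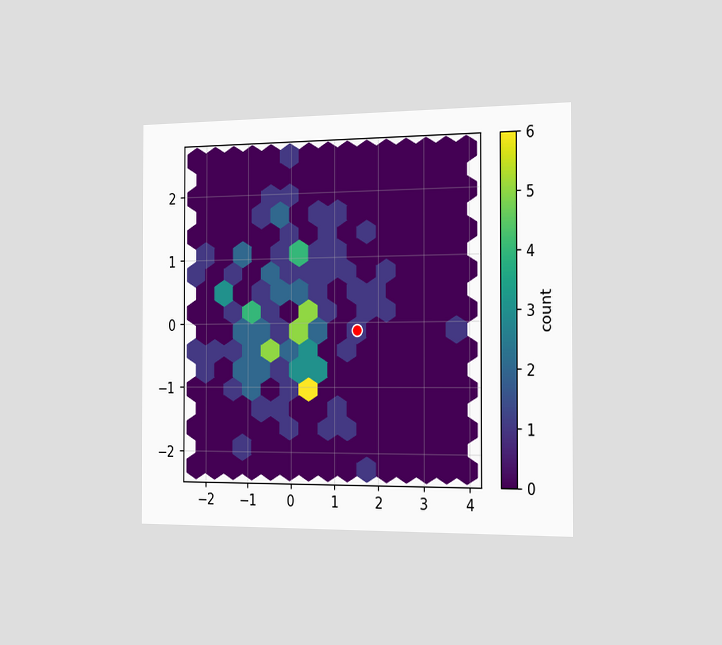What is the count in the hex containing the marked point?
1

The chart is viewed slightly from the right. The marked hex reads 1 on the colorbar.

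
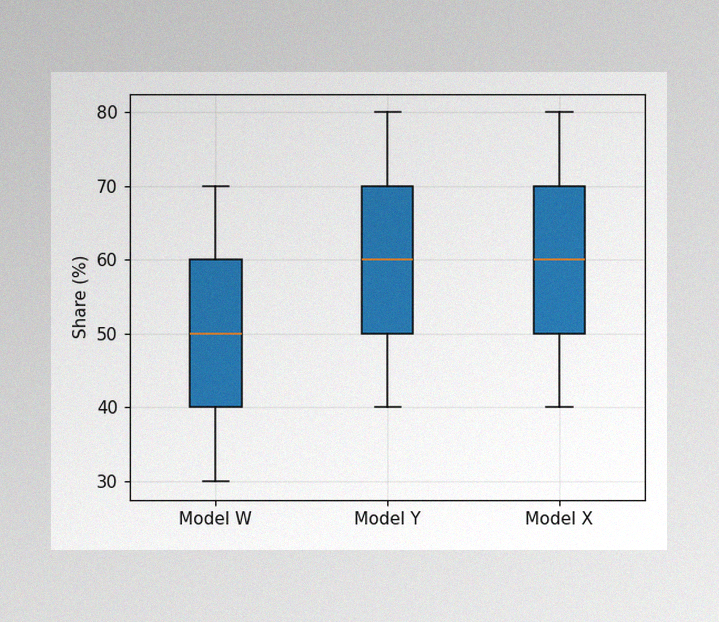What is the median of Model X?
60%

The image has some photo noise and uneven lighting. The median line in the Model X box sits at 60%.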